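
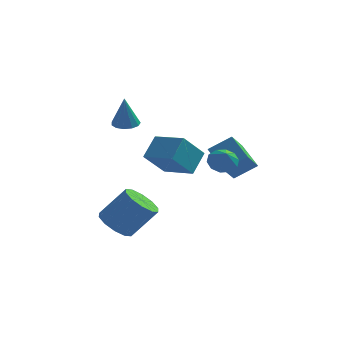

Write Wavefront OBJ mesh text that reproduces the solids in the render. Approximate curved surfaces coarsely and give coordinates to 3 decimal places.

v -2.315 -2.159 -2.585
v -1.598 -1.791 -3.243
v -0.348 -1.453 -1.693
v -1.065 -1.821 -1.035
v -1.966 -1.299 -3.054
v -0.716 -0.961 -1.504
v -2.467 -1.135 -2.686
v -1.217 -0.797 -1.136
v -2.91 -1.362 -2.279
v -1.659 -1.024 -0.729
v -3.125 -1.894 -1.99
v -1.875 -1.556 -0.439
v -3.032 -2.527 -1.927
v -1.782 -2.189 -0.377
v -2.664 -3.019 -2.116
v -1.414 -2.681 -0.566
v -2.163 -3.183 -2.484
v -0.913 -2.845 -0.934
v -1.721 -2.956 -2.891
v -0.47 -2.618 -1.341
v -1.505 -2.424 -3.181
v -0.255 -2.086 -1.63
v 2.54 0.315 0.881
v 3.251 0.185 0.561
v 2.78 -0.435 1.719
v 3.294 0.553 0.879
v 3.049 0.83 1.197
v 2.61 0.911 1.395
v 2.144 0.764 1.397
v 1.83 0.446 1.201
v 1.787 0.078 0.883
v 2.032 -0.2 0.565
v 2.471 -0.28 0.367
v 2.936 -0.134 0.366
v -2.819 4.077 1.529
v -2.089 4.196 1.554
v -2.841 3.823 3.351
v -2.27 4.568 1.604
v -2.626 4.784 1.63
v -3.043 4.776 1.624
v -3.389 4.546 1.588
v -3.554 4.167 1.533
v -3.486 3.76 1.477
v -3.206 3.453 1.437
v -2.803 3.344 1.427
v -2.406 3.469 1.449
v -2.14 3.786 1.496
v 2.748 3.439 -1.743
v 2.327 2.373 -0.671
v 1.823 4.642 -0.912
v 1.402 3.575 0.161
v 3.918 3.785 -0.941
v 3.497 2.718 0.132
v 2.993 4.987 -0.109
v 2.572 3.921 0.963
v -1.659 2.324 0.002
v -1.227 3.391 0.979
v -0.742 3.207 -1.367
v -0.309 4.274 -0.39
v -0.071 1.306 0.41
v 0.362 2.373 1.387
v 0.847 2.189 -0.959
v 1.279 3.256 0.018
f 2 1 5
f 2 5 3
f 3 5 6
f 3 6 4
f 5 1 7
f 5 7 6
f 6 7 8
f 6 8 4
f 7 1 9
f 7 9 8
f 8 9 10
f 8 10 4
f 9 1 11
f 9 11 10
f 10 11 12
f 10 12 4
f 11 1 13
f 11 13 12
f 12 13 14
f 12 14 4
f 13 1 15
f 13 15 14
f 14 15 16
f 14 16 4
f 15 1 17
f 15 17 16
f 16 17 18
f 16 18 4
f 17 1 19
f 17 19 18
f 18 19 20
f 18 20 4
f 19 1 21
f 19 21 20
f 20 21 22
f 20 22 4
f 21 1 2
f 21 2 22
f 22 2 3
f 22 3 4
f 24 23 26
f 24 26 25
f 26 23 27
f 26 27 25
f 27 23 28
f 27 28 25
f 28 23 29
f 28 29 25
f 29 23 30
f 29 30 25
f 30 23 31
f 30 31 25
f 31 23 32
f 31 32 25
f 32 23 33
f 32 33 25
f 33 23 34
f 33 34 25
f 34 23 24
f 34 24 25
f 36 35 38
f 36 38 37
f 38 35 39
f 38 39 37
f 39 35 40
f 39 40 37
f 40 35 41
f 40 41 37
f 41 35 42
f 41 42 37
f 42 35 43
f 42 43 37
f 43 35 44
f 43 44 37
f 44 35 45
f 44 45 37
f 45 35 46
f 45 46 37
f 46 35 47
f 46 47 37
f 47 35 36
f 47 36 37
f 49 51 48
f 52 49 48
f 48 51 50
f 50 52 48
f 49 55 51
f 53 49 52
f 53 55 49
f 51 55 50
f 54 52 50
f 50 55 54
f 54 53 52
f 55 53 54
f 57 59 56
f 60 57 56
f 56 59 58
f 58 60 56
f 57 63 59
f 61 57 60
f 61 63 57
f 59 63 58
f 62 60 58
f 58 63 62
f 62 61 60
f 63 61 62



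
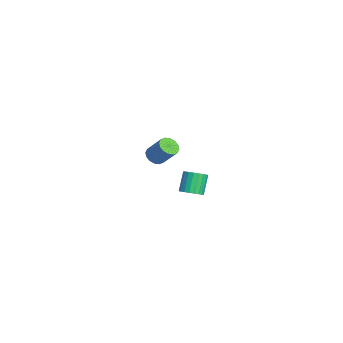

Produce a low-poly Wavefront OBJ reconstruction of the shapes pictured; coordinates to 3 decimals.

v 3.491 -0.301 0.507
v 3.983 -0.224 0.803
v 3.382 0.059 1.729
v 2.889 -0.019 1.433
v 3.945 -0.004 0.711
v 3.344 0.278 1.637
v 3.828 0.164 0.584
v 3.227 0.447 1.51
v 3.653 0.252 0.443
v 3.051 0.535 1.37
v 3.45 0.244 0.314
v 2.848 0.527 1.24
v 3.253 0.142 0.218
v 2.652 0.425 1.144
v 3.098 -0.037 0.171
v 2.497 0.246 1.098
v 3.011 -0.261 0.183
v 2.41 0.021 1.11
v 3.007 -0.493 0.251
v 2.405 -0.21 1.177
v 3.086 -0.691 0.363
v 2.485 -0.408 1.289
v 3.235 -0.822 0.5
v 2.634 -0.539 1.426
v 3.429 -0.863 0.638
v 2.827 -0.58 1.564
v 3.633 -0.807 0.753
v 3.032 -0.524 1.68
v 3.813 -0.663 0.826
v 3.211 -0.38 1.752
v 3.936 -0.457 0.844
v 3.335 -0.174 1.77
v -3.462 -1.173 -1.33
v -3.176 -1.656 -1.183
v -2.633 -1.03 -0.182
v -2.918 -0.547 -0.33
v -2.993 -1.513 -1.373
v -2.45 -0.886 -0.372
v -2.935 -1.278 -1.551
v -2.392 -0.651 -0.55
v -3.019 -1.015 -1.67
v -2.475 -0.388 -0.669
v -3.221 -0.795 -1.698
v -2.677 -0.168 -0.697
v -3.487 -0.676 -1.628
v -2.944 -0.049 -0.627
v -3.747 -0.69 -1.478
v -3.204 -0.064 -0.477
v -3.93 -0.834 -1.288
v -3.387 -0.207 -0.287
v -3.988 -1.069 -1.11
v -3.445 -0.442 -0.109
v -3.905 -1.332 -0.991
v -3.361 -0.705 0.01
v -3.703 -1.552 -0.963
v -3.159 -0.925 0.038
v -3.436 -1.671 -1.033
v -2.893 -1.044 -0.032
f 2 1 5
f 2 5 3
f 3 5 6
f 3 6 4
f 5 1 7
f 5 7 6
f 6 7 8
f 6 8 4
f 7 1 9
f 7 9 8
f 8 9 10
f 8 10 4
f 9 1 11
f 9 11 10
f 10 11 12
f 10 12 4
f 11 1 13
f 11 13 12
f 12 13 14
f 12 14 4
f 13 1 15
f 13 15 14
f 14 15 16
f 14 16 4
f 15 1 17
f 15 17 16
f 16 17 18
f 16 18 4
f 17 1 19
f 17 19 18
f 18 19 20
f 18 20 4
f 19 1 21
f 19 21 20
f 20 21 22
f 20 22 4
f 21 1 23
f 21 23 22
f 22 23 24
f 22 24 4
f 23 1 25
f 23 25 24
f 24 25 26
f 24 26 4
f 25 1 27
f 25 27 26
f 26 27 28
f 26 28 4
f 27 1 29
f 27 29 28
f 28 29 30
f 28 30 4
f 29 1 31
f 29 31 30
f 30 31 32
f 30 32 4
f 31 1 2
f 31 2 32
f 32 2 3
f 32 3 4
f 34 33 37
f 34 37 35
f 35 37 38
f 35 38 36
f 37 33 39
f 37 39 38
f 38 39 40
f 38 40 36
f 39 33 41
f 39 41 40
f 40 41 42
f 40 42 36
f 41 33 43
f 41 43 42
f 42 43 44
f 42 44 36
f 43 33 45
f 43 45 44
f 44 45 46
f 44 46 36
f 45 33 47
f 45 47 46
f 46 47 48
f 46 48 36
f 47 33 49
f 47 49 48
f 48 49 50
f 48 50 36
f 49 33 51
f 49 51 50
f 50 51 52
f 50 52 36
f 51 33 53
f 51 53 52
f 52 53 54
f 52 54 36
f 53 33 55
f 53 55 54
f 54 55 56
f 54 56 36
f 55 33 57
f 55 57 56
f 56 57 58
f 56 58 36
f 57 33 34
f 57 34 58
f 58 34 35
f 58 35 36



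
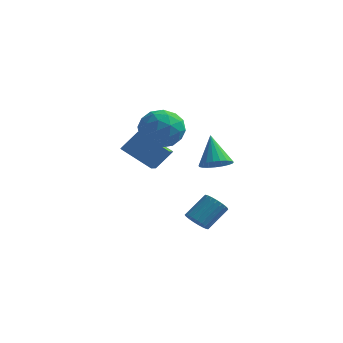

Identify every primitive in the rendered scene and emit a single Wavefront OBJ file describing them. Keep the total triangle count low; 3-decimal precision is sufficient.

v 2.147 -1.684 -2.011
v 2.513 -1.448 -2.479
v 3.08 -0.539 -1.577
v 2.713 -0.776 -1.109
v 2.296 -1.295 -2.497
v 2.862 -0.387 -1.595
v 2.053 -1.21 -2.43
v 2.619 -0.301 -1.528
v 1.826 -1.206 -2.291
v 2.393 -0.298 -1.389
v 1.655 -1.286 -2.103
v 2.221 -0.377 -1.201
v 1.568 -1.434 -1.9
v 2.135 -0.525 -0.998
v 1.582 -1.625 -1.716
v 2.149 -0.717 -0.814
v 1.693 -1.827 -1.582
v 2.26 -0.919 -0.68
v 1.883 -2.004 -1.523
v 2.45 -1.096 -0.621
v 2.118 -2.126 -1.549
v 2.685 -1.217 -0.647
v 2.359 -2.171 -1.654
v 2.925 -1.263 -0.752
v 2.562 -2.132 -1.821
v 3.129 -1.224 -0.919
v 2.694 -2.016 -2.021
v 3.26 -1.107 -1.119
v 2.731 -1.842 -2.219
v 3.298 -0.934 -1.317
v 2.667 -1.641 -2.381
v 3.234 -0.733 -1.479
v -0.21 -1.06 0.57
v -1.669 -1.035 1.519
v -0.608 0.413 -0.082
v -2.067 0.438 0.866
v 0.387 -0.498 1.474
v -1.072 -0.473 2.422
v -0.011 0.975 0.821
v -1.47 1 1.77
v 0.711 -1.559 3.962
v 1.397 -2.199 4.503
v 0.383 -2.861 2.837
v 1.069 -3.501 3.378
v 0.131 -3.207 3.832
v 0.334 -2.402 4.527
v 1.446 -2.658 2.813
v 1.649 -1.853 3.508
v 1.851 -2.878 3.793
v 1.038 -3.218 4.422
v 0.742 -1.842 2.918
v -0.071 -2.182 3.547
v 1.083 -1.764 4.331
v 0.697 -3.296 3.009
v 0.146 -3.122 3.275
v 0.549 -3.499 3.593
v 0.458 -1.884 4.346
v 0.861 -2.26 4.664
v 0.117 -2.853 4.269
v 0.919 -2.8 2.676
v 1.322 -3.176 2.994
v 1.231 -1.561 3.747
v 1.634 -1.938 4.065
v 1.663 -2.207 3.071
v 1.753 -2.54 4.232
v 1.56 -3.306 3.57
v 1.782 -2.81 3.238
v 1.901 -2.337 3.647
v 1.275 -2.739 4.602
v 1.082 -3.505 3.941
v 0.531 -3.332 4.207
v 0.65 -2.859 4.616
v 1.542 -3.139 4.184
v 0.698 -1.555 3.399
v 0.505 -2.321 2.738
v 1.13 -2.201 2.724
v 1.249 -1.728 3.133
v 0.22 -1.754 3.77
v 0.027 -2.52 3.108
v -0.121 -2.723 3.693
v -0.002 -2.25 4.102
v 0.238 -1.921 3.156
v 3.715 -3.513 2.43
v 4.381 -3.24 2.553
v 3.165 -2.747 3.71
v 4.258 -3.028 2.373
v 4.041 -2.9 2.204
v 3.768 -2.878 2.073
v 3.486 -2.966 2.004
v 3.243 -3.148 2.009
v 3.082 -3.394 2.087
v 3.03 -3.66 2.223
v 3.097 -3.9 2.396
v 3.271 -4.074 2.575
v 3.521 -4.151 2.728
v 3.805 -4.117 2.83
v 4.073 -3.979 2.863
v 4.28 -3.76 2.821
v 4.389 -3.499 2.711
f 2 1 5
f 2 5 3
f 3 5 6
f 3 6 4
f 5 1 7
f 5 7 6
f 6 7 8
f 6 8 4
f 7 1 9
f 7 9 8
f 8 9 10
f 8 10 4
f 9 1 11
f 9 11 10
f 10 11 12
f 10 12 4
f 11 1 13
f 11 13 12
f 12 13 14
f 12 14 4
f 13 1 15
f 13 15 14
f 14 15 16
f 14 16 4
f 15 1 17
f 15 17 16
f 16 17 18
f 16 18 4
f 17 1 19
f 17 19 18
f 18 19 20
f 18 20 4
f 19 1 21
f 19 21 20
f 20 21 22
f 20 22 4
f 21 1 23
f 21 23 22
f 22 23 24
f 22 24 4
f 23 1 25
f 23 25 24
f 24 25 26
f 24 26 4
f 25 1 27
f 25 27 26
f 26 27 28
f 26 28 4
f 27 1 29
f 27 29 28
f 28 29 30
f 28 30 4
f 29 1 31
f 29 31 30
f 30 31 32
f 30 32 4
f 31 1 2
f 31 2 32
f 32 2 3
f 32 3 4
f 34 36 33
f 37 34 33
f 33 36 35
f 35 37 33
f 34 40 36
f 38 34 37
f 38 40 34
f 36 40 35
f 39 37 35
f 35 40 39
f 39 38 37
f 40 38 39
f 41 78 57
f 78 52 81
f 57 81 46
f 78 81 57
f 41 57 53
f 57 46 58
f 53 58 42
f 57 58 53
f 41 53 62
f 53 42 63
f 62 63 48
f 53 63 62
f 41 62 74
f 62 48 77
f 74 77 51
f 62 77 74
f 41 74 78
f 74 51 82
f 78 82 52
f 74 82 78
f 42 58 69
f 58 46 72
f 69 72 50
f 58 72 69
f 46 81 59
f 81 52 80
f 59 80 45
f 81 80 59
f 52 82 79
f 82 51 75
f 79 75 43
f 82 75 79
f 51 77 76
f 77 48 64
f 76 64 47
f 77 64 76
f 48 63 68
f 63 42 65
f 68 65 49
f 63 65 68
f 44 70 56
f 70 50 71
f 56 71 45
f 70 71 56
f 44 56 54
f 56 45 55
f 54 55 43
f 56 55 54
f 44 54 61
f 54 43 60
f 61 60 47
f 54 60 61
f 44 61 66
f 61 47 67
f 66 67 49
f 61 67 66
f 44 66 70
f 66 49 73
f 70 73 50
f 66 73 70
f 45 71 59
f 71 50 72
f 59 72 46
f 71 72 59
f 43 55 79
f 55 45 80
f 79 80 52
f 55 80 79
f 47 60 76
f 60 43 75
f 76 75 51
f 60 75 76
f 49 67 68
f 67 47 64
f 68 64 48
f 67 64 68
f 50 73 69
f 73 49 65
f 69 65 42
f 73 65 69
f 84 83 86
f 84 86 85
f 86 83 87
f 86 87 85
f 87 83 88
f 87 88 85
f 88 83 89
f 88 89 85
f 89 83 90
f 89 90 85
f 90 83 91
f 90 91 85
f 91 83 92
f 91 92 85
f 92 83 93
f 92 93 85
f 93 83 94
f 93 94 85
f 94 83 95
f 94 95 85
f 95 83 96
f 95 96 85
f 96 83 97
f 96 97 85
f 97 83 98
f 97 98 85
f 98 83 99
f 98 99 85
f 99 83 84
f 99 84 85



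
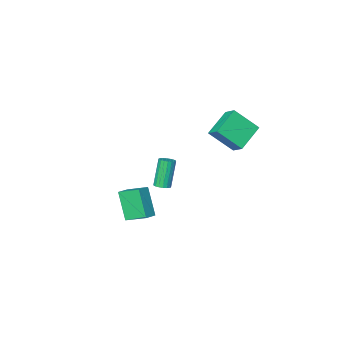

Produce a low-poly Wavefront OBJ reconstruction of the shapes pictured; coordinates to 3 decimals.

v -1.166 -2.306 -2.015
v -0.796 -2.021 -1.81
v -1.404 -2.489 -0.061
v -1.774 -2.774 -0.265
v -0.968 -1.874 -1.83
v -1.575 -2.342 -0.081
v -1.179 -1.813 -1.887
v -1.786 -2.28 -0.138
v -1.387 -1.849 -1.969
v -1.995 -2.316 -0.22
v -1.552 -1.976 -2.06
v -2.159 -2.443 -0.311
v -1.64 -2.168 -2.142
v -2.248 -2.635 -0.393
v -1.635 -2.388 -2.199
v -2.242 -2.855 -0.45
v -1.536 -2.591 -2.219
v -2.144 -3.059 -0.47
v -1.365 -2.738 -2.199
v -1.972 -3.206 -0.45
v -1.154 -2.8 -2.142
v -1.761 -3.267 -0.393
v -0.945 -2.764 -2.06
v -1.553 -3.231 -0.311
v -0.781 -2.637 -1.969
v -1.388 -3.104 -0.22
v -0.692 -2.445 -1.887
v -1.3 -2.912 -0.138
v -0.698 -2.225 -1.83
v -1.305 -2.692 -0.081
v 3.382 2.714 0.083
v 3.266 1.729 1.692
v 2.69 3.754 0.669
v 2.573 2.769 2.278
v 4.107 3.051 0.342
v 3.99 2.066 1.951
v 3.414 4.091 0.928
v 3.298 3.106 2.537
v -5.098 0.741 3.22
v -5.128 1.598 3.826
v -3.579 1.408 2.355
v -3.61 2.264 2.962
v -3.99 -0.124 4.498
v -4.021 0.732 5.105
v -2.472 0.542 3.634
v -2.502 1.399 4.24
f 2 1 5
f 2 5 3
f 3 5 6
f 3 6 4
f 5 1 7
f 5 7 6
f 6 7 8
f 6 8 4
f 7 1 9
f 7 9 8
f 8 9 10
f 8 10 4
f 9 1 11
f 9 11 10
f 10 11 12
f 10 12 4
f 11 1 13
f 11 13 12
f 12 13 14
f 12 14 4
f 13 1 15
f 13 15 14
f 14 15 16
f 14 16 4
f 15 1 17
f 15 17 16
f 16 17 18
f 16 18 4
f 17 1 19
f 17 19 18
f 18 19 20
f 18 20 4
f 19 1 21
f 19 21 20
f 20 21 22
f 20 22 4
f 21 1 23
f 21 23 22
f 22 23 24
f 22 24 4
f 23 1 25
f 23 25 24
f 24 25 26
f 24 26 4
f 25 1 27
f 25 27 26
f 26 27 28
f 26 28 4
f 27 1 29
f 27 29 28
f 28 29 30
f 28 30 4
f 29 1 2
f 29 2 30
f 30 2 3
f 30 3 4
f 32 34 31
f 35 32 31
f 31 34 33
f 33 35 31
f 32 38 34
f 36 32 35
f 36 38 32
f 34 38 33
f 37 35 33
f 33 38 37
f 37 36 35
f 38 36 37
f 40 42 39
f 43 40 39
f 39 42 41
f 41 43 39
f 40 46 42
f 44 40 43
f 44 46 40
f 42 46 41
f 45 43 41
f 41 46 45
f 45 44 43
f 46 44 45



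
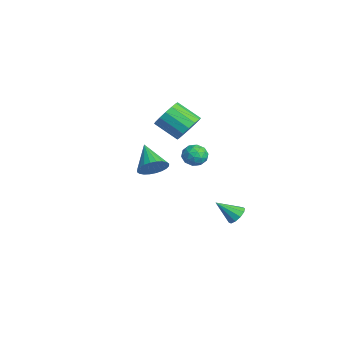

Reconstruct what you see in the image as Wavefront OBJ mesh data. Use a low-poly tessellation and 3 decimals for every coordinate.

v -3.101 2.356 1.016
v -2.237 1.751 1.113
v -3.174 0.578 2.142
v -4.039 1.184 2.044
v -2.213 2.101 1.534
v -3.15 0.929 2.563
v -2.427 2.52 1.817
v -3.364 1.348 2.846
v -2.822 2.895 1.884
v -3.759 1.723 2.913
v -3.292 3.126 1.719
v -4.229 1.953 2.748
v -3.71 3.15 1.366
v -4.648 1.978 2.395
v -3.966 2.962 0.918
v -4.903 1.789 1.947
v -3.99 2.611 0.497
v -4.927 1.439 1.526
v -3.776 2.192 0.214
v -4.713 1.02 1.243
v -3.381 1.817 0.147
v -4.318 0.645 1.176
v -2.911 1.587 0.312
v -3.848 0.414 1.341
v -2.492 1.562 0.665
v -3.43 0.39 1.694
v 4.221 -1.703 2.066
v 4.644 -2.31 2.612
v 2.679 -1.817 3.134
v 4.732 -2.001 2.771
v 4.741 -1.645 2.822
v 4.672 -1.299 2.759
v 4.533 -1.014 2.589
v 4.348 -0.834 2.34
v 4.143 -0.787 2.049
v 3.95 -0.879 1.761
v 3.798 -1.096 1.519
v 3.711 -1.406 1.36
v 3.701 -1.761 1.309
v 3.771 -2.108 1.373
v 3.909 -2.392 1.542
v 4.095 -2.572 1.791
v 4.3 -2.62 2.082
v 4.493 -2.528 2.37
v 2.493 3.654 -3.478
v 2.924 3.952 -2.998
v 2.147 2.486 -2.442
v 2.522 4.12 -2.943
v 2.11 4.11 -3.092
v 1.844 3.926 -3.389
v 1.826 3.639 -3.719
v 2.063 3.357 -3.958
v 2.464 3.189 -4.013
v 2.877 3.198 -3.864
v 3.143 3.382 -3.568
v 3.161 3.67 -3.237
v -4.227 3.077 -1.741
v -3.701 3.585 -1.285
v -3.279 2.055 -1.695
v -2.753 2.563 -1.239
v -3.482 2.267 -0.884
v -4.067 2.899 -0.913
v -2.913 2.741 -2.067
v -3.498 3.373 -2.096
v -2.889 3.377 -1.486
v -3.24 3.085 -0.755
v -3.74 2.555 -2.225
v -4.091 2.263 -1.494
v -4.047 3.421 -1.517
v -2.933 2.219 -1.463
v -3.361 2.045 -1.255
v -3.052 2.344 -0.986
v -4.262 3.018 -1.299
v -3.953 3.316 -1.03
v -3.824 2.542 -0.795
v -3.027 2.324 -1.95
v -2.718 2.622 -1.681
v -3.928 3.296 -1.994
v -3.619 3.595 -1.725
v -3.156 3.098 -2.185
v -3.26 3.598 -1.367
v -2.703 2.996 -1.34
v -2.797 3.101 -1.827
v -3.142 3.473 -1.844
v -3.467 3.425 -0.938
v -2.91 2.824 -0.91
v -3.338 2.651 -0.702
v -3.682 3.022 -0.719
v -2.99 3.303 -1.056
v -4.07 2.816 -2.07
v -3.513 2.215 -2.042
v -3.298 2.618 -2.261
v -3.642 2.989 -2.278
v -4.277 2.644 -1.64
v -3.72 2.042 -1.613
v -3.838 2.167 -1.136
v -4.183 2.539 -1.153
v -3.99 2.337 -1.924
f 2 1 5
f 2 5 3
f 3 5 6
f 3 6 4
f 5 1 7
f 5 7 6
f 6 7 8
f 6 8 4
f 7 1 9
f 7 9 8
f 8 9 10
f 8 10 4
f 9 1 11
f 9 11 10
f 10 11 12
f 10 12 4
f 11 1 13
f 11 13 12
f 12 13 14
f 12 14 4
f 13 1 15
f 13 15 14
f 14 15 16
f 14 16 4
f 15 1 17
f 15 17 16
f 16 17 18
f 16 18 4
f 17 1 19
f 17 19 18
f 18 19 20
f 18 20 4
f 19 1 21
f 19 21 20
f 20 21 22
f 20 22 4
f 21 1 23
f 21 23 22
f 22 23 24
f 22 24 4
f 23 1 25
f 23 25 24
f 24 25 26
f 24 26 4
f 25 1 2
f 25 2 26
f 26 2 3
f 26 3 4
f 28 27 30
f 28 30 29
f 30 27 31
f 30 31 29
f 31 27 32
f 31 32 29
f 32 27 33
f 32 33 29
f 33 27 34
f 33 34 29
f 34 27 35
f 34 35 29
f 35 27 36
f 35 36 29
f 36 27 37
f 36 37 29
f 37 27 38
f 37 38 29
f 38 27 39
f 38 39 29
f 39 27 40
f 39 40 29
f 40 27 41
f 40 41 29
f 41 27 42
f 41 42 29
f 42 27 43
f 42 43 29
f 43 27 44
f 43 44 29
f 44 27 28
f 44 28 29
f 46 45 48
f 46 48 47
f 48 45 49
f 48 49 47
f 49 45 50
f 49 50 47
f 50 45 51
f 50 51 47
f 51 45 52
f 51 52 47
f 52 45 53
f 52 53 47
f 53 45 54
f 53 54 47
f 54 45 55
f 54 55 47
f 55 45 56
f 55 56 47
f 56 45 46
f 56 46 47
f 57 94 73
f 94 68 97
f 73 97 62
f 94 97 73
f 57 73 69
f 73 62 74
f 69 74 58
f 73 74 69
f 57 69 78
f 69 58 79
f 78 79 64
f 69 79 78
f 57 78 90
f 78 64 93
f 90 93 67
f 78 93 90
f 57 90 94
f 90 67 98
f 94 98 68
f 90 98 94
f 58 74 85
f 74 62 88
f 85 88 66
f 74 88 85
f 62 97 75
f 97 68 96
f 75 96 61
f 97 96 75
f 68 98 95
f 98 67 91
f 95 91 59
f 98 91 95
f 67 93 92
f 93 64 80
f 92 80 63
f 93 80 92
f 64 79 84
f 79 58 81
f 84 81 65
f 79 81 84
f 60 86 72
f 86 66 87
f 72 87 61
f 86 87 72
f 60 72 70
f 72 61 71
f 70 71 59
f 72 71 70
f 60 70 77
f 70 59 76
f 77 76 63
f 70 76 77
f 60 77 82
f 77 63 83
f 82 83 65
f 77 83 82
f 60 82 86
f 82 65 89
f 86 89 66
f 82 89 86
f 61 87 75
f 87 66 88
f 75 88 62
f 87 88 75
f 59 71 95
f 71 61 96
f 95 96 68
f 71 96 95
f 63 76 92
f 76 59 91
f 92 91 67
f 76 91 92
f 65 83 84
f 83 63 80
f 84 80 64
f 83 80 84
f 66 89 85
f 89 65 81
f 85 81 58
f 89 81 85



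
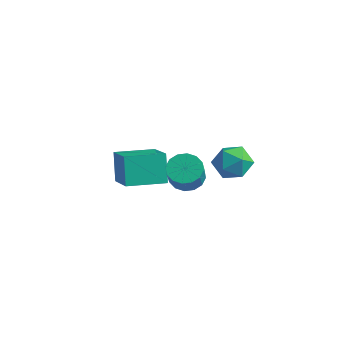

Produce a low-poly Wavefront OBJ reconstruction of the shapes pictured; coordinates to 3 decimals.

v -3.704 -0.004 -2.836
v -2.115 -0.974 -1.781
v -2.537 1.707 -3.022
v -0.948 0.737 -1.967
v -3.072 -0.597 -4.333
v -1.483 -1.567 -3.278
v -1.905 1.114 -4.519
v -0.316 0.144 -3.464
v 0.473 0.628 -2.823
v 1.201 0.307 -3.265
v 1.635 -0.369 -2.058
v 0.907 -0.048 -1.617
v 1.34 0.72 -3.084
v 1.774 0.043 -1.878
v 1.246 1.107 -2.833
v 1.681 0.431 -1.627
v 0.946 1.366 -2.58
v 1.38 0.69 -1.373
v 0.518 1.428 -2.392
v 0.953 0.752 -1.185
v 0.079 1.275 -2.319
v 0.513 0.599 -1.112
v -0.255 0.949 -2.382
v 0.179 0.273 -1.175
v -0.394 0.537 -2.562
v 0.04 -0.14 -1.356
v -0.301 0.149 -2.813
v 0.134 -0.527 -1.607
v -0 -0.11 -3.067
v 0.434 -0.786 -1.86
v 0.427 -0.172 -3.255
v 0.862 -0.848 -2.048
v 0.867 -0.019 -3.328
v 1.301 -0.695 -2.121
v 2.514 0.809 0.177
v 3.168 1.432 -0.361
v 3.592 -0.492 -0.019
v 4.246 0.131 -0.557
v 4.104 0.282 0.473
v 3.438 1.087 0.595
v 3.322 -0.147 -0.975
v 2.656 0.658 -0.853
v 3.668 0.842 -1.073
v 4.151 1.107 -0.178
v 2.609 -0.167 -0.202
v 3.092 0.098 0.693
f 2 4 1
f 5 2 1
f 1 4 3
f 3 5 1
f 2 8 4
f 6 2 5
f 6 8 2
f 4 8 3
f 7 5 3
f 3 8 7
f 7 6 5
f 8 6 7
f 10 9 13
f 10 13 11
f 11 13 14
f 11 14 12
f 13 9 15
f 13 15 14
f 14 15 16
f 14 16 12
f 15 9 17
f 15 17 16
f 16 17 18
f 16 18 12
f 17 9 19
f 17 19 18
f 18 19 20
f 18 20 12
f 19 9 21
f 19 21 20
f 20 21 22
f 20 22 12
f 21 9 23
f 21 23 22
f 22 23 24
f 22 24 12
f 23 9 25
f 23 25 24
f 24 25 26
f 24 26 12
f 25 9 27
f 25 27 26
f 26 27 28
f 26 28 12
f 27 9 29
f 27 29 28
f 28 29 30
f 28 30 12
f 29 9 31
f 29 31 30
f 30 31 32
f 30 32 12
f 31 9 33
f 31 33 32
f 32 33 34
f 32 34 12
f 33 9 10
f 33 10 34
f 34 10 11
f 34 11 12
f 35 46 40
f 35 40 36
f 35 36 42
f 35 42 45
f 35 45 46
f 36 40 44
f 40 46 39
f 46 45 37
f 45 42 41
f 42 36 43
f 38 44 39
f 38 39 37
f 38 37 41
f 38 41 43
f 38 43 44
f 39 44 40
f 37 39 46
f 41 37 45
f 43 41 42
f 44 43 36



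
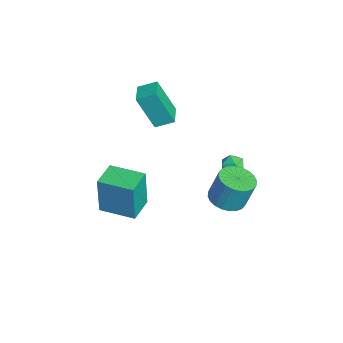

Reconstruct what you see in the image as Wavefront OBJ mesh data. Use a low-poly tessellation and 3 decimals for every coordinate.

v 0.89 2.425 -1.687
v 1.754 2.785 -1.851
v 1.853 3.275 -0.258
v 0.99 2.915 -0.093
v 1.538 3.077 -1.927
v 1.638 3.566 -0.334
v 1.224 3.27 -1.967
v 1.323 3.759 -0.373
v 0.859 3.334 -1.964
v 0.958 3.823 -0.37
v 0.498 3.259 -1.918
v 0.598 3.749 -0.325
v 0.198 3.058 -1.838
v 0.297 3.547 -0.244
v 0.003 2.761 -1.734
v 0.102 3.25 -0.141
v -0.058 2.412 -1.623
v 0.042 2.901 -0.03
v 0.027 2.065 -1.522
v 0.126 2.555 0.071
v 0.242 1.774 -1.446
v 0.342 2.263 0.147
v 0.557 1.581 -1.407
v 0.656 2.07 0.187
v 0.922 1.517 -1.41
v 1.021 2.006 0.184
v 1.282 1.591 -1.455
v 1.382 2.081 0.138
v 1.583 1.793 -1.536
v 1.682 2.282 0.058
v 1.778 2.09 -1.639
v 1.877 2.579 -0.046
v 1.838 2.439 -1.75
v 1.938 2.928 -0.157
v -2.685 3.65 -2.572
v -2.037 3.58 -2.367
v -2.903 2.62 -2.233
v -2.255 2.55 -2.028
v -2.674 2.975 -1.696
v -2.539 3.612 -1.905
v -2.401 2.588 -2.695
v -2.266 3.225 -2.904
v -1.861 2.924 -2.443
v -2.03 3.163 -1.826
v -2.91 3.037 -2.774
v -3.079 3.276 -2.157
v -2.154 -0.675 2.254
v -2.33 -1.533 4.207
v -2.05 0.26 2.674
v -2.226 -0.598 4.626
v -0.994 -0.822 2.294
v -1.17 -1.68 4.246
v -0.89 0.113 2.713
v -1.066 -0.745 4.666
v 2.694 -3.072 0.905
v 2.723 -3.138 3.014
v 3.528 -1.523 0.942
v 3.557 -1.589 3.051
v 3.883 -3.711 0.869
v 3.912 -3.777 2.978
v 4.717 -2.162 0.906
v 4.746 -2.228 3.015
f 2 1 5
f 2 5 3
f 3 5 6
f 3 6 4
f 5 1 7
f 5 7 6
f 6 7 8
f 6 8 4
f 7 1 9
f 7 9 8
f 8 9 10
f 8 10 4
f 9 1 11
f 9 11 10
f 10 11 12
f 10 12 4
f 11 1 13
f 11 13 12
f 12 13 14
f 12 14 4
f 13 1 15
f 13 15 14
f 14 15 16
f 14 16 4
f 15 1 17
f 15 17 16
f 16 17 18
f 16 18 4
f 17 1 19
f 17 19 18
f 18 19 20
f 18 20 4
f 19 1 21
f 19 21 20
f 20 21 22
f 20 22 4
f 21 1 23
f 21 23 22
f 22 23 24
f 22 24 4
f 23 1 25
f 23 25 24
f 24 25 26
f 24 26 4
f 25 1 27
f 25 27 26
f 26 27 28
f 26 28 4
f 27 1 29
f 27 29 28
f 28 29 30
f 28 30 4
f 29 1 31
f 29 31 30
f 30 31 32
f 30 32 4
f 31 1 33
f 31 33 32
f 32 33 34
f 32 34 4
f 33 1 2
f 33 2 34
f 34 2 3
f 34 3 4
f 35 46 40
f 35 40 36
f 35 36 42
f 35 42 45
f 35 45 46
f 36 40 44
f 40 46 39
f 46 45 37
f 45 42 41
f 42 36 43
f 38 44 39
f 38 39 37
f 38 37 41
f 38 41 43
f 38 43 44
f 39 44 40
f 37 39 46
f 41 37 45
f 43 41 42
f 44 43 36
f 48 50 47
f 51 48 47
f 47 50 49
f 49 51 47
f 48 54 50
f 52 48 51
f 52 54 48
f 50 54 49
f 53 51 49
f 49 54 53
f 53 52 51
f 54 52 53
f 56 58 55
f 59 56 55
f 55 58 57
f 57 59 55
f 56 62 58
f 60 56 59
f 60 62 56
f 58 62 57
f 61 59 57
f 57 62 61
f 61 60 59
f 62 60 61



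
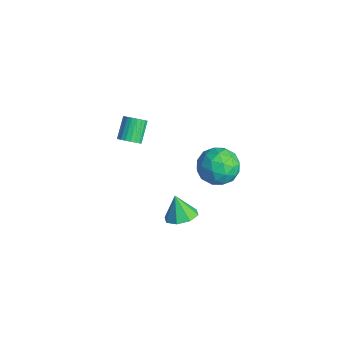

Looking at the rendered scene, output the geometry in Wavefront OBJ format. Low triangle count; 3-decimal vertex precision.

v -2.299 -4.222 -0.623
v -2.019 -4.549 -0.149
v -2.761 -3.844 0.776
v -3.041 -3.518 0.303
v -1.855 -4.341 -0.177
v -2.598 -3.636 0.749
v -1.769 -4.112 -0.282
v -2.511 -3.407 0.644
v -1.774 -3.902 -0.445
v -2.516 -3.198 0.48
v -1.87 -3.748 -0.64
v -2.612 -3.043 0.286
v -2.04 -3.676 -0.831
v -2.782 -2.971 0.094
v -2.255 -3.698 -0.987
v -2.997 -2.993 -0.061
v -2.477 -3.811 -1.079
v -3.219 -3.106 -0.154
v -2.669 -3.995 -1.093
v -3.411 -3.29 -0.167
v -2.797 -4.218 -1.025
v -3.539 -3.513 -0.1
v -2.838 -4.442 -0.888
v -3.581 -3.738 0.038
v -2.787 -4.628 -0.705
v -3.529 -3.924 0.221
v -2.651 -4.744 -0.508
v -3.393 -4.04 0.418
v -2.454 -4.77 -0.33
v -3.196 -4.065 0.595
v -2.23 -4.701 -0.203
v -2.973 -3.996 0.722
v 1.334 -3.039 -4.178
v 1.845 -2.342 -3.894
v 0.746 -3.121 -2.922
v 1.238 -2.134 -4.165
v 0.687 -2.457 -4.444
v 0.516 -3.121 -4.567
v 0.824 -3.737 -4.463
v 1.431 -3.944 -4.192
v 1.982 -3.621 -3.913
v 2.153 -2.957 -3.789
v 3.918 -1.218 2.321
v 4.621 -1.907 1.756
v 2.959 -2.673 2.904
v 3.662 -3.362 2.339
v 4.033 -2.797 3.252
v 4.626 -1.898 2.891
v 2.954 -2.682 1.769
v 3.547 -1.783 1.408
v 4.025 -2.812 1.414
v 4.692 -2.884 2.331
v 2.888 -1.696 2.329
v 3.555 -1.768 3.246
v 4.353 -1.435 1.987
v 3.227 -3.145 2.673
v 3.445 -2.813 3.209
v 3.858 -3.219 2.877
v 4.356 -1.429 2.654
v 4.769 -1.835 2.322
v 4.424 -2.358 3.202
v 2.811 -2.745 2.338
v 3.224 -3.151 2.006
v 3.722 -1.361 1.783
v 4.135 -1.767 1.451
v 3.156 -2.222 1.458
v 4.417 -2.372 1.454
v 3.853 -3.227 1.797
v 3.437 -2.827 1.462
v 3.785 -2.299 1.25
v 4.808 -2.414 1.993
v 4.245 -3.269 2.336
v 4.463 -2.937 2.872
v 4.811 -2.409 2.66
v 4.459 -2.946 1.792
v 3.335 -1.311 2.324
v 2.772 -2.166 2.667
v 2.769 -2.171 2
v 3.117 -1.643 1.788
v 3.727 -1.353 2.863
v 3.163 -2.208 3.206
v 3.795 -2.281 3.41
v 4.143 -1.753 3.198
v 3.121 -1.634 2.868
f 2 1 5
f 2 5 3
f 3 5 6
f 3 6 4
f 5 1 7
f 5 7 6
f 6 7 8
f 6 8 4
f 7 1 9
f 7 9 8
f 8 9 10
f 8 10 4
f 9 1 11
f 9 11 10
f 10 11 12
f 10 12 4
f 11 1 13
f 11 13 12
f 12 13 14
f 12 14 4
f 13 1 15
f 13 15 14
f 14 15 16
f 14 16 4
f 15 1 17
f 15 17 16
f 16 17 18
f 16 18 4
f 17 1 19
f 17 19 18
f 18 19 20
f 18 20 4
f 19 1 21
f 19 21 20
f 20 21 22
f 20 22 4
f 21 1 23
f 21 23 22
f 22 23 24
f 22 24 4
f 23 1 25
f 23 25 24
f 24 25 26
f 24 26 4
f 25 1 27
f 25 27 26
f 26 27 28
f 26 28 4
f 27 1 29
f 27 29 28
f 28 29 30
f 28 30 4
f 29 1 31
f 29 31 30
f 30 31 32
f 30 32 4
f 31 1 2
f 31 2 32
f 32 2 3
f 32 3 4
f 34 33 36
f 34 36 35
f 36 33 37
f 36 37 35
f 37 33 38
f 37 38 35
f 38 33 39
f 38 39 35
f 39 33 40
f 39 40 35
f 40 33 41
f 40 41 35
f 41 33 42
f 41 42 35
f 42 33 34
f 42 34 35
f 43 80 59
f 80 54 83
f 59 83 48
f 80 83 59
f 43 59 55
f 59 48 60
f 55 60 44
f 59 60 55
f 43 55 64
f 55 44 65
f 64 65 50
f 55 65 64
f 43 64 76
f 64 50 79
f 76 79 53
f 64 79 76
f 43 76 80
f 76 53 84
f 80 84 54
f 76 84 80
f 44 60 71
f 60 48 74
f 71 74 52
f 60 74 71
f 48 83 61
f 83 54 82
f 61 82 47
f 83 82 61
f 54 84 81
f 84 53 77
f 81 77 45
f 84 77 81
f 53 79 78
f 79 50 66
f 78 66 49
f 79 66 78
f 50 65 70
f 65 44 67
f 70 67 51
f 65 67 70
f 46 72 58
f 72 52 73
f 58 73 47
f 72 73 58
f 46 58 56
f 58 47 57
f 56 57 45
f 58 57 56
f 46 56 63
f 56 45 62
f 63 62 49
f 56 62 63
f 46 63 68
f 63 49 69
f 68 69 51
f 63 69 68
f 46 68 72
f 68 51 75
f 72 75 52
f 68 75 72
f 47 73 61
f 73 52 74
f 61 74 48
f 73 74 61
f 45 57 81
f 57 47 82
f 81 82 54
f 57 82 81
f 49 62 78
f 62 45 77
f 78 77 53
f 62 77 78
f 51 69 70
f 69 49 66
f 70 66 50
f 69 66 70
f 52 75 71
f 75 51 67
f 71 67 44
f 75 67 71



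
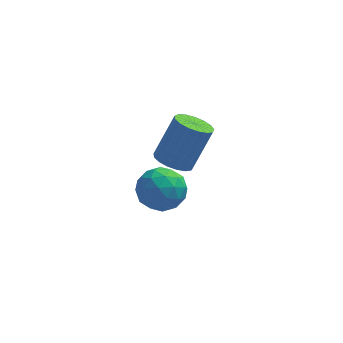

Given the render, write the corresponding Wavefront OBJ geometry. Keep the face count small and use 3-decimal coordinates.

v 1.584 1.31 -2.439
v 2.243 1.692 -2.859
v 3.056 2.352 -0.98
v 2.396 1.97 -0.561
v 1.953 1.99 -2.837
v 2.765 2.649 -0.959
v 1.578 2.132 -2.725
v 2.39 2.791 -0.847
v 1.204 2.086 -2.547
v 2.017 2.745 -0.669
v 0.918 1.862 -2.345
v 1.73 2.521 -0.466
v 0.783 1.512 -2.164
v 1.596 2.171 -0.285
v 0.833 1.115 -2.046
v 1.645 1.774 -0.168
v 1.054 0.764 -2.018
v 1.866 1.423 -0.14
v 1.397 0.537 -2.087
v 2.209 1.196 -0.209
v 1.782 0.488 -2.236
v 2.595 1.147 -0.358
v 2.122 0.627 -2.432
v 2.935 1.286 -0.554
v 2.339 0.923 -2.63
v 3.151 1.582 -0.751
v 2.383 1.307 -2.784
v 3.195 1.966 -0.905
v 0.435 -2.483 -0.261
v 1.114 -1.889 -0.8
v 1.606 -3.711 -0.14
v 2.285 -3.117 -0.679
v 2.002 -2.84 0.295
v 1.279 -2.081 0.221
v 1.441 -3.519 -1.161
v 0.718 -2.76 -1.235
v 1.736 -2.528 -1.356
v 2.083 -2.109 -0.456
v 0.637 -3.491 -0.484
v 0.984 -3.072 0.416
v 0.672 -2.078 -0.541
v 2.048 -3.522 -0.399
v 1.882 -3.359 0.174
v 2.281 -3.01 -0.143
v 0.768 -2.191 0.059
v 1.168 -1.842 -0.258
v 1.69 -2.401 0.386
v 1.552 -3.758 -0.682
v 1.952 -3.409 -0.999
v 0.439 -2.59 -0.797
v 0.838 -2.241 -1.114
v 1.03 -3.199 -1.326
v 1.437 -2.105 -1.185
v 2.125 -2.827 -1.113
v 1.629 -3.063 -1.397
v 1.204 -2.617 -1.441
v 1.64 -1.858 -0.656
v 2.329 -2.58 -0.585
v 2.162 -2.418 -0.012
v 1.737 -1.972 -0.056
v 2.006 -2.234 -0.982
v 0.391 -3.02 -0.355
v 1.08 -3.742 -0.284
v 0.983 -3.628 -0.884
v 0.558 -3.182 -0.928
v 0.595 -2.773 0.173
v 1.283 -3.495 0.245
v 1.516 -2.983 0.501
v 1.091 -2.537 0.457
v 0.714 -3.366 0.042
f 2 1 5
f 2 5 3
f 3 5 6
f 3 6 4
f 5 1 7
f 5 7 6
f 6 7 8
f 6 8 4
f 7 1 9
f 7 9 8
f 8 9 10
f 8 10 4
f 9 1 11
f 9 11 10
f 10 11 12
f 10 12 4
f 11 1 13
f 11 13 12
f 12 13 14
f 12 14 4
f 13 1 15
f 13 15 14
f 14 15 16
f 14 16 4
f 15 1 17
f 15 17 16
f 16 17 18
f 16 18 4
f 17 1 19
f 17 19 18
f 18 19 20
f 18 20 4
f 19 1 21
f 19 21 20
f 20 21 22
f 20 22 4
f 21 1 23
f 21 23 22
f 22 23 24
f 22 24 4
f 23 1 25
f 23 25 24
f 24 25 26
f 24 26 4
f 25 1 27
f 25 27 26
f 26 27 28
f 26 28 4
f 27 1 2
f 27 2 28
f 28 2 3
f 28 3 4
f 29 66 45
f 66 40 69
f 45 69 34
f 66 69 45
f 29 45 41
f 45 34 46
f 41 46 30
f 45 46 41
f 29 41 50
f 41 30 51
f 50 51 36
f 41 51 50
f 29 50 62
f 50 36 65
f 62 65 39
f 50 65 62
f 29 62 66
f 62 39 70
f 66 70 40
f 62 70 66
f 30 46 57
f 46 34 60
f 57 60 38
f 46 60 57
f 34 69 47
f 69 40 68
f 47 68 33
f 69 68 47
f 40 70 67
f 70 39 63
f 67 63 31
f 70 63 67
f 39 65 64
f 65 36 52
f 64 52 35
f 65 52 64
f 36 51 56
f 51 30 53
f 56 53 37
f 51 53 56
f 32 58 44
f 58 38 59
f 44 59 33
f 58 59 44
f 32 44 42
f 44 33 43
f 42 43 31
f 44 43 42
f 32 42 49
f 42 31 48
f 49 48 35
f 42 48 49
f 32 49 54
f 49 35 55
f 54 55 37
f 49 55 54
f 32 54 58
f 54 37 61
f 58 61 38
f 54 61 58
f 33 59 47
f 59 38 60
f 47 60 34
f 59 60 47
f 31 43 67
f 43 33 68
f 67 68 40
f 43 68 67
f 35 48 64
f 48 31 63
f 64 63 39
f 48 63 64
f 37 55 56
f 55 35 52
f 56 52 36
f 55 52 56
f 38 61 57
f 61 37 53
f 57 53 30
f 61 53 57



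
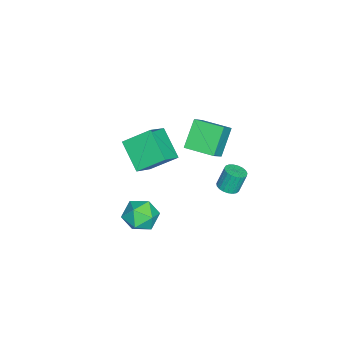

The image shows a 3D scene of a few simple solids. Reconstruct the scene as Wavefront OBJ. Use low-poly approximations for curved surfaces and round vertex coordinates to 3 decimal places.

v 2.295 0.17 -1.333
v 3.247 -0.001 -0.801
v 2.233 -1.559 -1.779
v 3.185 -1.73 -1.247
v 2.27 -1.492 -0.678
v 2.308 -0.423 -0.402
v 3.172 -1.137 -2.178
v 3.21 -0.068 -1.902
v 3.789 -0.809 -1.323
v 3.231 -1.028 -0.396
v 2.249 -0.532 -2.184
v 1.691 -0.751 -1.257
v -2.724 1.257 2.391
v -1.651 1.068 3.422
v -2.403 2.967 2.371
v -1.33 2.778 3.402
v -1.45 1.002 1.018
v -0.377 0.813 2.049
v -1.129 2.712 0.998
v -0.056 2.523 2.029
v -0.963 3.136 -1.492
v -0.34 3.015 -1.309
v -0.635 3.383 -0.065
v -1.257 3.504 -0.248
v -0.328 3.279 -1.384
v -0.622 3.646 -0.14
v -0.425 3.518 -1.477
v -0.719 3.885 -0.233
v -0.615 3.691 -1.573
v -0.909 4.059 -0.33
v -0.865 3.768 -1.655
v -1.159 4.136 -0.412
v -1.132 3.736 -1.709
v -1.427 4.103 -0.465
v -1.37 3.6 -1.725
v -1.665 3.968 -0.481
v -1.538 3.384 -1.701
v -1.832 3.752 -0.457
v -1.606 3.125 -1.641
v -1.9 3.493 -0.397
v -1.563 2.868 -1.555
v -1.857 3.236 -0.311
v -1.416 2.658 -1.458
v -1.71 3.025 -0.214
v -1.191 2.53 -1.367
v -1.485 2.897 -0.123
v -0.926 2.507 -1.297
v -1.221 2.874 -0.053
v -0.668 2.593 -1.262
v -0.962 2.96 -0.018
v -0.461 2.772 -1.266
v -0.755 3.14 -0.022
v -3.617 -3.557 -1.53
v -3.961 -1.985 -0.394
v -4.966 -3.133 -2.526
v -5.31 -1.56 -1.39
v -2.33 -2.38 -2.77
v -2.674 -0.807 -1.634
v -3.679 -1.955 -3.766
v -4.023 -0.383 -2.63
f 1 12 6
f 1 6 2
f 1 2 8
f 1 8 11
f 1 11 12
f 2 6 10
f 6 12 5
f 12 11 3
f 11 8 7
f 8 2 9
f 4 10 5
f 4 5 3
f 4 3 7
f 4 7 9
f 4 9 10
f 5 10 6
f 3 5 12
f 7 3 11
f 9 7 8
f 10 9 2
f 14 16 13
f 17 14 13
f 13 16 15
f 15 17 13
f 14 20 16
f 18 14 17
f 18 20 14
f 16 20 15
f 19 17 15
f 15 20 19
f 19 18 17
f 20 18 19
f 22 21 25
f 22 25 23
f 23 25 26
f 23 26 24
f 25 21 27
f 25 27 26
f 26 27 28
f 26 28 24
f 27 21 29
f 27 29 28
f 28 29 30
f 28 30 24
f 29 21 31
f 29 31 30
f 30 31 32
f 30 32 24
f 31 21 33
f 31 33 32
f 32 33 34
f 32 34 24
f 33 21 35
f 33 35 34
f 34 35 36
f 34 36 24
f 35 21 37
f 35 37 36
f 36 37 38
f 36 38 24
f 37 21 39
f 37 39 38
f 38 39 40
f 38 40 24
f 39 21 41
f 39 41 40
f 40 41 42
f 40 42 24
f 41 21 43
f 41 43 42
f 42 43 44
f 42 44 24
f 43 21 45
f 43 45 44
f 44 45 46
f 44 46 24
f 45 21 47
f 45 47 46
f 46 47 48
f 46 48 24
f 47 21 49
f 47 49 48
f 48 49 50
f 48 50 24
f 49 21 51
f 49 51 50
f 50 51 52
f 50 52 24
f 51 21 22
f 51 22 52
f 52 22 23
f 52 23 24
f 54 56 53
f 57 54 53
f 53 56 55
f 55 57 53
f 54 60 56
f 58 54 57
f 58 60 54
f 56 60 55
f 59 57 55
f 55 60 59
f 59 58 57
f 60 58 59



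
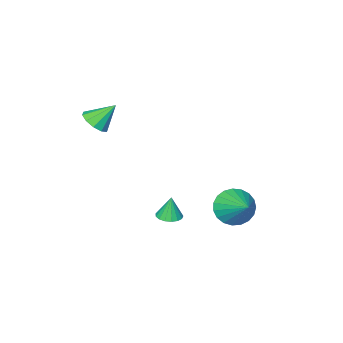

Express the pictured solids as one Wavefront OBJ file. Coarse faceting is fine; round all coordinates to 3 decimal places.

v -0.975 1.401 -3.989
v -0.505 1.773 -4.839
v -0.465 2.899 -3.051
v -0.904 1.935 -4.879
v -1.315 2.003 -4.766
v -1.668 1.968 -4.518
v -1.901 1.835 -4.179
v -1.974 1.626 -3.807
v -1.873 1.379 -3.467
v -1.618 1.135 -3.217
v -1.251 0.938 -3.1
v -0.837 0.82 -3.138
v -0.446 0.803 -3.322
v -0.147 0.889 -3.623
v 0.009 1.064 -3.986
v -0.005 1.297 -4.35
v -0.187 1.548 -4.652
v 3.782 -2.644 1.6
v 4.292 -2.903 2.116
v 3.018 -2.116 2.62
v 4.423 -2.464 1.987
v 4.309 -2.093 1.71
v 3.994 -1.933 1.391
v 3.598 -2.045 1.152
v 3.273 -2.385 1.084
v 3.142 -2.824 1.213
v 3.255 -3.194 1.489
v 3.57 -3.354 1.808
v 3.966 -3.243 2.047
v 3.88 2.607 -1.868
v 4.251 2.138 -1.823
v 3.8 2.653 -0.732
v 4.427 2.365 -1.82
v 4.477 2.647 -1.828
v 4.391 2.921 -1.845
v 4.188 3.122 -1.867
v 3.914 3.206 -1.89
v 3.632 3.152 -1.907
v 3.407 2.974 -1.916
v 3.291 2.711 -1.914
v 3.309 2.425 -1.901
v 3.458 2.18 -1.881
v 3.704 2.034 -1.857
v 3.99 2.018 -1.837
f 2 1 4
f 2 4 3
f 4 1 5
f 4 5 3
f 5 1 6
f 5 6 3
f 6 1 7
f 6 7 3
f 7 1 8
f 7 8 3
f 8 1 9
f 8 9 3
f 9 1 10
f 9 10 3
f 10 1 11
f 10 11 3
f 11 1 12
f 11 12 3
f 12 1 13
f 12 13 3
f 13 1 14
f 13 14 3
f 14 1 15
f 14 15 3
f 15 1 16
f 15 16 3
f 16 1 17
f 16 17 3
f 17 1 2
f 17 2 3
f 19 18 21
f 19 21 20
f 21 18 22
f 21 22 20
f 22 18 23
f 22 23 20
f 23 18 24
f 23 24 20
f 24 18 25
f 24 25 20
f 25 18 26
f 25 26 20
f 26 18 27
f 26 27 20
f 27 18 28
f 27 28 20
f 28 18 29
f 28 29 20
f 29 18 19
f 29 19 20
f 31 30 33
f 31 33 32
f 33 30 34
f 33 34 32
f 34 30 35
f 34 35 32
f 35 30 36
f 35 36 32
f 36 30 37
f 36 37 32
f 37 30 38
f 37 38 32
f 38 30 39
f 38 39 32
f 39 30 40
f 39 40 32
f 40 30 41
f 40 41 32
f 41 30 42
f 41 42 32
f 42 30 43
f 42 43 32
f 43 30 44
f 43 44 32
f 44 30 31
f 44 31 32



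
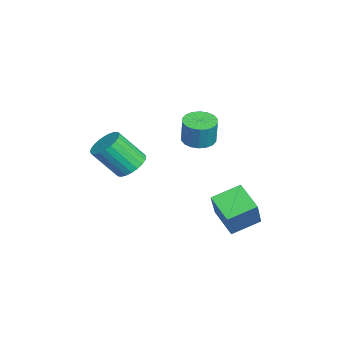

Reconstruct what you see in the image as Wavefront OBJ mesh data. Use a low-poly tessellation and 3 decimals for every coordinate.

v 1.045 -1.773 -0.911
v 1.606 -1.28 -0.506
v 1.596 -2.454 0.937
v 1.035 -2.947 0.531
v 1.319 -1.15 -0.402
v 1.309 -2.324 1.04
v 0.99 -1.115 -0.376
v 0.981 -2.289 1.067
v 0.67 -1.18 -0.431
v 0.66 -2.354 1.011
v 0.407 -1.336 -0.56
v 0.397 -2.51 0.883
v 0.24 -1.558 -0.742
v 0.231 -2.732 0.701
v 0.197 -1.812 -0.949
v 0.187 -2.986 0.493
v 0.282 -2.061 -1.151
v 0.272 -3.235 0.291
v 0.484 -2.266 -1.317
v 0.474 -3.44 0.126
v 0.771 -2.396 -1.42
v 0.761 -3.57 0.022
v 1.099 -2.431 -1.447
v 1.09 -3.605 -0.004
v 1.42 -2.366 -1.391
v 1.41 -3.54 0.051
v 1.683 -2.21 -1.263
v 1.673 -3.384 0.18
v 1.849 -1.988 -1.081
v 1.84 -3.162 0.362
v 1.893 -1.734 -0.873
v 1.883 -2.908 0.569
v 1.808 -1.485 -0.671
v 1.798 -2.659 0.771
v -3.158 1.272 -1.586
v -2.416 0.902 -1.718
v -2.14 0.957 -0.326
v -2.882 1.328 -0.194
v -2.334 1.265 -1.749
v -2.058 1.321 -0.357
v -2.415 1.63 -1.747
v -2.14 1.686 -0.355
v -2.644 1.924 -1.714
v -2.368 1.98 -0.322
v -2.974 2.089 -1.655
v -2.698 2.145 -0.263
v -3.341 2.092 -1.582
v -3.065 2.148 -0.191
v -3.671 1.933 -1.511
v -3.396 1.988 -0.119
v -3.9 1.643 -1.454
v -3.624 1.698 -0.062
v -3.982 1.279 -1.423
v -3.706 1.335 -0.031
v -3.9 0.914 -1.425
v -3.625 0.97 -0.033
v -3.672 0.62 -1.458
v -3.396 0.676 -0.066
v -3.342 0.455 -1.517
v -3.066 0.511 -0.125
v -2.975 0.452 -1.589
v -2.699 0.508 -0.198
v -2.644 0.612 -1.661
v -2.369 0.667 -0.269
v 0.81 1.973 -4.144
v 0.303 3.32 -3.623
v 1.986 2.685 -4.839
v 1.479 4.031 -4.319
v 1.941 1.749 -2.461
v 1.434 3.095 -1.941
v 3.117 2.46 -3.157
v 2.61 3.807 -2.636
f 2 1 5
f 2 5 3
f 3 5 6
f 3 6 4
f 5 1 7
f 5 7 6
f 6 7 8
f 6 8 4
f 7 1 9
f 7 9 8
f 8 9 10
f 8 10 4
f 9 1 11
f 9 11 10
f 10 11 12
f 10 12 4
f 11 1 13
f 11 13 12
f 12 13 14
f 12 14 4
f 13 1 15
f 13 15 14
f 14 15 16
f 14 16 4
f 15 1 17
f 15 17 16
f 16 17 18
f 16 18 4
f 17 1 19
f 17 19 18
f 18 19 20
f 18 20 4
f 19 1 21
f 19 21 20
f 20 21 22
f 20 22 4
f 21 1 23
f 21 23 22
f 22 23 24
f 22 24 4
f 23 1 25
f 23 25 24
f 24 25 26
f 24 26 4
f 25 1 27
f 25 27 26
f 26 27 28
f 26 28 4
f 27 1 29
f 27 29 28
f 28 29 30
f 28 30 4
f 29 1 31
f 29 31 30
f 30 31 32
f 30 32 4
f 31 1 33
f 31 33 32
f 32 33 34
f 32 34 4
f 33 1 2
f 33 2 34
f 34 2 3
f 34 3 4
f 36 35 39
f 36 39 37
f 37 39 40
f 37 40 38
f 39 35 41
f 39 41 40
f 40 41 42
f 40 42 38
f 41 35 43
f 41 43 42
f 42 43 44
f 42 44 38
f 43 35 45
f 43 45 44
f 44 45 46
f 44 46 38
f 45 35 47
f 45 47 46
f 46 47 48
f 46 48 38
f 47 35 49
f 47 49 48
f 48 49 50
f 48 50 38
f 49 35 51
f 49 51 50
f 50 51 52
f 50 52 38
f 51 35 53
f 51 53 52
f 52 53 54
f 52 54 38
f 53 35 55
f 53 55 54
f 54 55 56
f 54 56 38
f 55 35 57
f 55 57 56
f 56 57 58
f 56 58 38
f 57 35 59
f 57 59 58
f 58 59 60
f 58 60 38
f 59 35 61
f 59 61 60
f 60 61 62
f 60 62 38
f 61 35 63
f 61 63 62
f 62 63 64
f 62 64 38
f 63 35 36
f 63 36 64
f 64 36 37
f 64 37 38
f 66 68 65
f 69 66 65
f 65 68 67
f 67 69 65
f 66 72 68
f 70 66 69
f 70 72 66
f 68 72 67
f 71 69 67
f 67 72 71
f 71 70 69
f 72 70 71



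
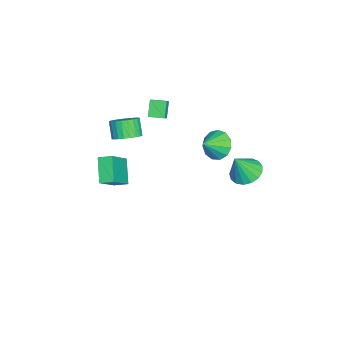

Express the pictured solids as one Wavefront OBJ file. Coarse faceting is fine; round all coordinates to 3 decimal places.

v -3.429 2.864 -2.732
v -2.598 2.424 -3.199
v -2.851 2.256 -1.128
v -2.439 2.886 -3.081
v -2.507 3.343 -2.883
v -2.786 3.69 -2.65
v -3.213 3.848 -2.436
v -3.689 3.781 -2.29
v -4.105 3.503 -2.245
v -4.367 3.08 -2.311
v -4.414 2.606 -2.474
v -4.235 2.192 -2.696
v -3.872 1.932 -2.926
v -3.407 1.885 -3.111
v -2.948 2.063 -3.21
v 2.369 -3.749 2.298
v 3.827 -4.214 3.721
v 2.376 -2.949 2.552
v 3.835 -3.413 3.976
v 3.565 -3.407 1.184
v 5.024 -3.871 2.608
v 3.573 -2.606 1.439
v 5.031 -3.071 2.862
v -2.802 -2.564 3.497
v -2.158 -2.56 4.02
v -2.819 -1.605 3.509
v -2.175 -1.6 4.032
v -2.065 -2.54 2.588
v -1.421 -2.535 3.111
v -2.082 -1.58 2.6
v -1.438 -1.576 3.123
v -1.685 -3.831 0.836
v -1.073 -4.451 1.065
v -1.744 -4.748 2.052
v -2.355 -4.129 1.824
v -0.951 -4.168 1.234
v -1.621 -4.466 2.221
v -0.94 -3.834 1.342
v -1.611 -4.132 2.329
v -1.042 -3.5 1.373
v -1.713 -3.797 2.36
v -1.243 -3.216 1.322
v -1.913 -3.513 2.309
v -1.51 -3.026 1.198
v -2.181 -3.323 2.185
v -1.804 -2.958 1.018
v -2.475 -3.255 2.005
v -2.08 -3.023 0.811
v -2.751 -3.321 1.798
v -2.296 -3.212 0.608
v -2.967 -3.509 1.595
v -2.419 -3.494 0.439
v -3.089 -3.792 1.426
v -2.429 -3.828 0.331
v -3.1 -4.126 1.318
v -2.327 -4.163 0.3
v -2.998 -4.46 1.287
v -2.127 -4.447 0.351
v -2.797 -4.744 1.338
v -1.859 -4.637 0.475
v -2.53 -4.934 1.462
v -1.565 -4.705 0.655
v -2.236 -5.002 1.642
v -1.289 -4.639 0.862
v -1.96 -4.937 1.849
v -2.532 1.266 0.248
v -1.773 1.584 -0.388
v -1.628 0.594 0.992
v -1.817 1.99 0.033
v -2.087 2.166 0.522
v -2.499 2.057 0.924
v -2.922 1.696 1.111
v -3.22 1.2 1.025
v -3.3 0.724 0.692
v -3.137 0.421 0.218
v -2.781 0.386 -0.246
v -2.346 0.631 -0.553
v -1.97 1.077 -0.606
f 2 1 4
f 2 4 3
f 4 1 5
f 4 5 3
f 5 1 6
f 5 6 3
f 6 1 7
f 6 7 3
f 7 1 8
f 7 8 3
f 8 1 9
f 8 9 3
f 9 1 10
f 9 10 3
f 10 1 11
f 10 11 3
f 11 1 12
f 11 12 3
f 12 1 13
f 12 13 3
f 13 1 14
f 13 14 3
f 14 1 15
f 14 15 3
f 15 1 2
f 15 2 3
f 17 19 16
f 20 17 16
f 16 19 18
f 18 20 16
f 17 23 19
f 21 17 20
f 21 23 17
f 19 23 18
f 22 20 18
f 18 23 22
f 22 21 20
f 23 21 22
f 25 27 24
f 28 25 24
f 24 27 26
f 26 28 24
f 25 31 27
f 29 25 28
f 29 31 25
f 27 31 26
f 30 28 26
f 26 31 30
f 30 29 28
f 31 29 30
f 33 32 36
f 33 36 34
f 34 36 37
f 34 37 35
f 36 32 38
f 36 38 37
f 37 38 39
f 37 39 35
f 38 32 40
f 38 40 39
f 39 40 41
f 39 41 35
f 40 32 42
f 40 42 41
f 41 42 43
f 41 43 35
f 42 32 44
f 42 44 43
f 43 44 45
f 43 45 35
f 44 32 46
f 44 46 45
f 45 46 47
f 45 47 35
f 46 32 48
f 46 48 47
f 47 48 49
f 47 49 35
f 48 32 50
f 48 50 49
f 49 50 51
f 49 51 35
f 50 32 52
f 50 52 51
f 51 52 53
f 51 53 35
f 52 32 54
f 52 54 53
f 53 54 55
f 53 55 35
f 54 32 56
f 54 56 55
f 55 56 57
f 55 57 35
f 56 32 58
f 56 58 57
f 57 58 59
f 57 59 35
f 58 32 60
f 58 60 59
f 59 60 61
f 59 61 35
f 60 32 62
f 60 62 61
f 61 62 63
f 61 63 35
f 62 32 64
f 62 64 63
f 63 64 65
f 63 65 35
f 64 32 33
f 64 33 65
f 65 33 34
f 65 34 35
f 67 66 69
f 67 69 68
f 69 66 70
f 69 70 68
f 70 66 71
f 70 71 68
f 71 66 72
f 71 72 68
f 72 66 73
f 72 73 68
f 73 66 74
f 73 74 68
f 74 66 75
f 74 75 68
f 75 66 76
f 75 76 68
f 76 66 77
f 76 77 68
f 77 66 78
f 77 78 68
f 78 66 67
f 78 67 68



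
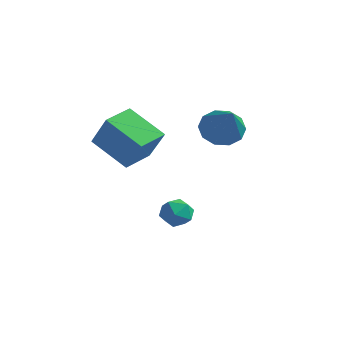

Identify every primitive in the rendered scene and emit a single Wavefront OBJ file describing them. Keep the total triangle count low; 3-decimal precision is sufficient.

v 2.258 1.182 0.557
v 2.915 1.465 0.08
v 3.602 0.158 1.803
v 2.827 1.82 0.466
v 2.522 1.931 0.887
v 2.115 1.756 1.181
v 1.763 1.361 1.237
v 1.6 0.898 1.033
v 1.688 0.544 0.647
v 1.994 0.433 0.226
v 2.4 0.608 -0.068
v 2.752 1.003 -0.124
v 0.627 -0.177 -3.318
v 1.076 0.274 -2.992
v 1.484 -0.534 -4.008
v 1.933 -0.083 -3.682
v 1.681 -0.652 -3.331
v 1.151 -0.432 -2.904
v 1.409 0.172 -4.096
v 0.879 0.392 -3.669
v 1.559 0.489 -3.473
v 1.728 -0.02 -3
v 0.832 -0.24 -4
v 1.001 -0.749 -3.527
v -0.692 -2.384 0.137
v 0.202 -2.558 1.416
v -0.758 -1.124 0.354
v 0.136 -1.298 1.633
v 0.744 -2.142 -0.833
v 1.638 -2.316 0.446
v 0.678 -0.882 -0.616
v 1.572 -1.056 0.663
f 2 1 4
f 2 4 3
f 4 1 5
f 4 5 3
f 5 1 6
f 5 6 3
f 6 1 7
f 6 7 3
f 7 1 8
f 7 8 3
f 8 1 9
f 8 9 3
f 9 1 10
f 9 10 3
f 10 1 11
f 10 11 3
f 11 1 12
f 11 12 3
f 12 1 2
f 12 2 3
f 13 24 18
f 13 18 14
f 13 14 20
f 13 20 23
f 13 23 24
f 14 18 22
f 18 24 17
f 24 23 15
f 23 20 19
f 20 14 21
f 16 22 17
f 16 17 15
f 16 15 19
f 16 19 21
f 16 21 22
f 17 22 18
f 15 17 24
f 19 15 23
f 21 19 20
f 22 21 14
f 26 28 25
f 29 26 25
f 25 28 27
f 27 29 25
f 26 32 28
f 30 26 29
f 30 32 26
f 28 32 27
f 31 29 27
f 27 32 31
f 31 30 29
f 32 30 31



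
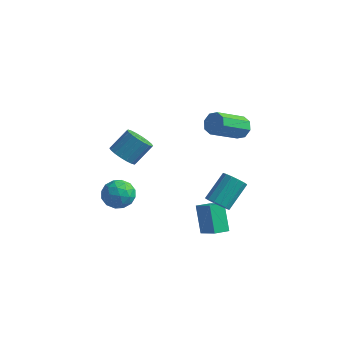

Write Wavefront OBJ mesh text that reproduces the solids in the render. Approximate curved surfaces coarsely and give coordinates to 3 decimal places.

v 3.664 -3.882 -0.22
v 4.386 -4.132 -0.066
v 4.618 -2.689 1.194
v 3.896 -2.438 1.04
v 4.429 -3.872 -0.372
v 4.661 -2.429 0.888
v 4.267 -3.615 -0.637
v 4.499 -2.171 0.623
v 3.943 -3.429 -0.79
v 4.175 -1.985 0.47
v 3.544 -3.364 -0.791
v 3.776 -1.921 0.469
v 3.178 -3.438 -0.639
v 3.41 -1.995 0.621
v 2.942 -3.631 -0.374
v 3.174 -2.188 0.886
v 2.899 -3.891 -0.068
v 3.131 -2.448 1.192
v 3.061 -4.149 0.197
v 3.293 -2.705 1.457
v 3.385 -4.335 0.35
v 3.617 -2.891 1.61
v 3.784 -4.399 0.351
v 4.016 -2.956 1.611
v 4.15 -4.325 0.199
v 4.382 -2.882 1.459
v -4.068 -1.709 -3.376
v -3.397 -2.149 -4.087
v -4.083 -3.191 -2.473
v -3.412 -3.631 -3.184
v -3.068 -2.85 -2.534
v -3.058 -1.935 -3.092
v -4.422 -3.405 -3.468
v -4.412 -2.49 -4.026
v -3.615 -3.198 -4.144
v -2.779 -2.855 -3.567
v -4.701 -2.485 -2.993
v -3.865 -2.142 -2.416
v -3.731 -1.799 -3.811
v -3.749 -3.541 -2.749
v -3.547 -3.082 -2.367
v -3.152 -3.341 -2.785
v -3.532 -1.673 -3.226
v -3.138 -1.932 -3.644
v -2.944 -2.344 -2.731
v -4.342 -3.408 -2.916
v -3.948 -3.667 -3.334
v -4.328 -1.999 -3.775
v -3.933 -2.258 -4.193
v -4.536 -2.996 -3.829
v -3.465 -2.674 -4.262
v -3.474 -3.545 -3.731
v -4.067 -3.412 -3.898
v -4.062 -2.874 -4.226
v -2.973 -2.473 -3.923
v -2.982 -3.344 -3.392
v -2.78 -2.885 -3.01
v -2.774 -2.347 -3.338
v -3.102 -3.089 -3.956
v -4.498 -1.996 -3.168
v -4.507 -2.867 -2.637
v -4.706 -2.993 -3.222
v -4.7 -2.455 -3.55
v -4.006 -1.795 -2.829
v -4.015 -2.666 -2.298
v -3.418 -2.466 -2.334
v -3.413 -1.928 -2.662
v -4.378 -2.251 -2.604
v 2.651 0.152 3.262
v 3.135 0.329 3.834
v 2.452 -1.415 4.951
v 1.969 -1.592 4.378
v 2.605 0.579 3.901
v 1.923 -1.165 5.017
v 2.103 0.579 3.593
v 1.42 -1.165 4.71
v 1.921 0.328 3.091
v 1.239 -1.415 4.208
v 2.168 -0.025 2.689
v 1.485 -1.769 3.806
v 2.697 -0.275 2.623
v 2.015 -2.019 3.739
v 3.2 -0.275 2.93
v 2.517 -2.019 4.047
v 3.381 -0.025 3.432
v 2.699 -1.768 4.549
v 1.404 -2.476 -2.252
v 2.564 -2.87 -1.496
v 1.816 -1.618 -2.437
v 2.976 -2.012 -1.68
v 2.184 -3.188 -3.82
v 3.344 -3.582 -3.063
v 2.596 -2.33 -4.004
v 3.756 -2.724 -3.248
v -2.132 -4.488 1.797
v -1.741 -3.966 1.162
v -1.216 -2.99 2.289
v -1.608 -3.512 2.923
v -2.111 -3.805 1.196
v -1.586 -2.829 2.322
v -2.485 -3.779 1.348
v -1.96 -2.804 2.475
v -2.79 -3.894 1.589
v -2.265 -2.918 2.716
v -2.964 -4.126 1.871
v -2.439 -3.151 2.998
v -2.974 -4.43 2.138
v -2.449 -3.455 3.265
v -2.817 -4.745 2.338
v -2.292 -3.77 3.465
v -2.524 -5.01 2.431
v -1.999 -4.034 3.558
v -2.154 -5.171 2.398
v -1.629 -4.195 3.524
v -1.78 -5.196 2.245
v -1.255 -4.221 3.372
v -1.475 -5.082 2.004
v -0.95 -4.106 3.131
v -1.301 -4.849 1.722
v -0.776 -3.874 2.849
v -1.291 -4.545 1.455
v -0.766 -3.57 2.582
v -1.448 -4.23 1.255
v -0.923 -3.255 2.382
f 2 1 5
f 2 5 3
f 3 5 6
f 3 6 4
f 5 1 7
f 5 7 6
f 6 7 8
f 6 8 4
f 7 1 9
f 7 9 8
f 8 9 10
f 8 10 4
f 9 1 11
f 9 11 10
f 10 11 12
f 10 12 4
f 11 1 13
f 11 13 12
f 12 13 14
f 12 14 4
f 13 1 15
f 13 15 14
f 14 15 16
f 14 16 4
f 15 1 17
f 15 17 16
f 16 17 18
f 16 18 4
f 17 1 19
f 17 19 18
f 18 19 20
f 18 20 4
f 19 1 21
f 19 21 20
f 20 21 22
f 20 22 4
f 21 1 23
f 21 23 22
f 22 23 24
f 22 24 4
f 23 1 25
f 23 25 24
f 24 25 26
f 24 26 4
f 25 1 2
f 25 2 26
f 26 2 3
f 26 3 4
f 27 64 43
f 64 38 67
f 43 67 32
f 64 67 43
f 27 43 39
f 43 32 44
f 39 44 28
f 43 44 39
f 27 39 48
f 39 28 49
f 48 49 34
f 39 49 48
f 27 48 60
f 48 34 63
f 60 63 37
f 48 63 60
f 27 60 64
f 60 37 68
f 64 68 38
f 60 68 64
f 28 44 55
f 44 32 58
f 55 58 36
f 44 58 55
f 32 67 45
f 67 38 66
f 45 66 31
f 67 66 45
f 38 68 65
f 68 37 61
f 65 61 29
f 68 61 65
f 37 63 62
f 63 34 50
f 62 50 33
f 63 50 62
f 34 49 54
f 49 28 51
f 54 51 35
f 49 51 54
f 30 56 42
f 56 36 57
f 42 57 31
f 56 57 42
f 30 42 40
f 42 31 41
f 40 41 29
f 42 41 40
f 30 40 47
f 40 29 46
f 47 46 33
f 40 46 47
f 30 47 52
f 47 33 53
f 52 53 35
f 47 53 52
f 30 52 56
f 52 35 59
f 56 59 36
f 52 59 56
f 31 57 45
f 57 36 58
f 45 58 32
f 57 58 45
f 29 41 65
f 41 31 66
f 65 66 38
f 41 66 65
f 33 46 62
f 46 29 61
f 62 61 37
f 46 61 62
f 35 53 54
f 53 33 50
f 54 50 34
f 53 50 54
f 36 59 55
f 59 35 51
f 55 51 28
f 59 51 55
f 70 69 73
f 70 73 71
f 71 73 74
f 71 74 72
f 73 69 75
f 73 75 74
f 74 75 76
f 74 76 72
f 75 69 77
f 75 77 76
f 76 77 78
f 76 78 72
f 77 69 79
f 77 79 78
f 78 79 80
f 78 80 72
f 79 69 81
f 79 81 80
f 80 81 82
f 80 82 72
f 81 69 83
f 81 83 82
f 82 83 84
f 82 84 72
f 83 69 85
f 83 85 84
f 84 85 86
f 84 86 72
f 85 69 70
f 85 70 86
f 86 70 71
f 86 71 72
f 88 90 87
f 91 88 87
f 87 90 89
f 89 91 87
f 88 94 90
f 92 88 91
f 92 94 88
f 90 94 89
f 93 91 89
f 89 94 93
f 93 92 91
f 94 92 93
f 96 95 99
f 96 99 97
f 97 99 100
f 97 100 98
f 99 95 101
f 99 101 100
f 100 101 102
f 100 102 98
f 101 95 103
f 101 103 102
f 102 103 104
f 102 104 98
f 103 95 105
f 103 105 104
f 104 105 106
f 104 106 98
f 105 95 107
f 105 107 106
f 106 107 108
f 106 108 98
f 107 95 109
f 107 109 108
f 108 109 110
f 108 110 98
f 109 95 111
f 109 111 110
f 110 111 112
f 110 112 98
f 111 95 113
f 111 113 112
f 112 113 114
f 112 114 98
f 113 95 115
f 113 115 114
f 114 115 116
f 114 116 98
f 115 95 117
f 115 117 116
f 116 117 118
f 116 118 98
f 117 95 119
f 117 119 118
f 118 119 120
f 118 120 98
f 119 95 121
f 119 121 120
f 120 121 122
f 120 122 98
f 121 95 123
f 121 123 122
f 122 123 124
f 122 124 98
f 123 95 96
f 123 96 124
f 124 96 97
f 124 97 98



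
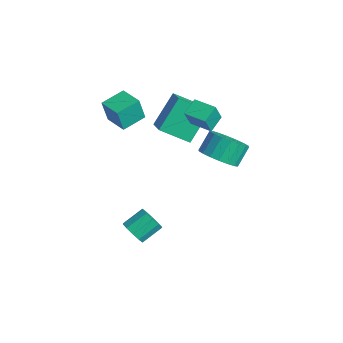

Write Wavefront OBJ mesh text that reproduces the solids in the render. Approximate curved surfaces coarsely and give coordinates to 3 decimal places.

v -1.904 2.964 -0.423
v -2.8 1.669 0.45
v -2.358 4.351 1.169
v -3.253 3.056 2.042
v -0.507 2.524 0.358
v -1.402 1.229 1.231
v -0.96 3.911 1.95
v -1.856 2.616 2.823
v 1.164 -1.669 -3.722
v 1.911 -1.727 -3.594
v 1.883 -0.609 -2.931
v 1.136 -0.551 -3.058
v 1.85 -1.49 -3.995
v 1.823 -0.372 -3.332
v 1.527 -1.322 -4.292
v 1.5 -0.204 -3.629
v 1.065 -1.286 -4.371
v 1.038 -0.168 -3.708
v 0.641 -1.397 -4.202
v 0.614 -0.279 -3.539
v 0.417 -1.611 -3.849
v 0.389 -0.493 -3.186
v 0.477 -1.848 -3.448
v 0.45 -0.73 -2.785
v 0.8 -2.016 -3.151
v 0.773 -0.898 -2.488
v 1.262 -2.052 -3.072
v 1.235 -0.934 -2.409
v 1.686 -1.941 -3.241
v 1.659 -0.823 -2.578
v -0.133 2.323 2.24
v 0.199 1.78 3.476
v -0.539 3.134 2.705
v -0.208 2.592 3.941
v 0.948 2.888 2.199
v 1.279 2.346 3.435
v 0.541 3.7 2.664
v 0.873 3.157 3.9
v 3.289 1.915 2.313
v 4.068 1.507 2.905
v 3.77 2.298 3.84
v 2.991 2.705 3.247
v 4.283 1.859 2.676
v 3.986 2.65 3.611
v 4.301 2.222 2.375
v 4.004 3.012 3.31
v 4.119 2.524 2.062
v 3.822 3.314 2.996
v 3.773 2.705 1.798
v 3.475 3.496 2.733
v 3.33 2.73 1.636
v 3.033 3.521 2.571
v 2.879 2.593 1.609
v 2.582 3.384 2.543
v 2.51 2.322 1.72
v 2.212 3.113 2.655
v 2.294 1.97 1.949
v 1.997 2.761 2.884
v 2.276 1.608 2.25
v 1.979 2.398 3.185
v 2.458 1.306 2.564
v 2.161 2.096 3.498
v 2.805 1.124 2.827
v 2.507 1.915 3.762
v 3.247 1.099 2.989
v 2.95 1.89 3.924
v 3.698 1.236 3.017
v 3.401 2.027 3.951
v -3.025 -0.801 1.707
v -3.079 -1.102 3.073
v -3.234 0.533 1.993
v -3.288 0.232 3.359
v -1.692 -0.612 1.801
v -1.746 -0.913 3.167
v -1.901 0.722 2.087
v -1.955 0.421 3.453
f 2 4 1
f 5 2 1
f 1 4 3
f 3 5 1
f 2 8 4
f 6 2 5
f 6 8 2
f 4 8 3
f 7 5 3
f 3 8 7
f 7 6 5
f 8 6 7
f 10 9 13
f 10 13 11
f 11 13 14
f 11 14 12
f 13 9 15
f 13 15 14
f 14 15 16
f 14 16 12
f 15 9 17
f 15 17 16
f 16 17 18
f 16 18 12
f 17 9 19
f 17 19 18
f 18 19 20
f 18 20 12
f 19 9 21
f 19 21 20
f 20 21 22
f 20 22 12
f 21 9 23
f 21 23 22
f 22 23 24
f 22 24 12
f 23 9 25
f 23 25 24
f 24 25 26
f 24 26 12
f 25 9 27
f 25 27 26
f 26 27 28
f 26 28 12
f 27 9 29
f 27 29 28
f 28 29 30
f 28 30 12
f 29 9 10
f 29 10 30
f 30 10 11
f 30 11 12
f 32 34 31
f 35 32 31
f 31 34 33
f 33 35 31
f 32 38 34
f 36 32 35
f 36 38 32
f 34 38 33
f 37 35 33
f 33 38 37
f 37 36 35
f 38 36 37
f 40 39 43
f 40 43 41
f 41 43 44
f 41 44 42
f 43 39 45
f 43 45 44
f 44 45 46
f 44 46 42
f 45 39 47
f 45 47 46
f 46 47 48
f 46 48 42
f 47 39 49
f 47 49 48
f 48 49 50
f 48 50 42
f 49 39 51
f 49 51 50
f 50 51 52
f 50 52 42
f 51 39 53
f 51 53 52
f 52 53 54
f 52 54 42
f 53 39 55
f 53 55 54
f 54 55 56
f 54 56 42
f 55 39 57
f 55 57 56
f 56 57 58
f 56 58 42
f 57 39 59
f 57 59 58
f 58 59 60
f 58 60 42
f 59 39 61
f 59 61 60
f 60 61 62
f 60 62 42
f 61 39 63
f 61 63 62
f 62 63 64
f 62 64 42
f 63 39 65
f 63 65 64
f 64 65 66
f 64 66 42
f 65 39 67
f 65 67 66
f 66 67 68
f 66 68 42
f 67 39 40
f 67 40 68
f 68 40 41
f 68 41 42
f 70 72 69
f 73 70 69
f 69 72 71
f 71 73 69
f 70 76 72
f 74 70 73
f 74 76 70
f 72 76 71
f 75 73 71
f 71 76 75
f 75 74 73
f 76 74 75



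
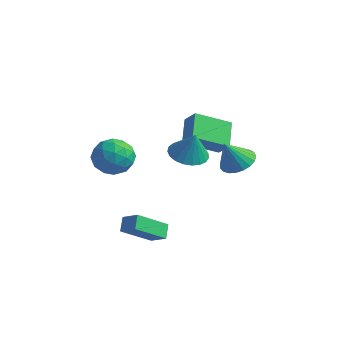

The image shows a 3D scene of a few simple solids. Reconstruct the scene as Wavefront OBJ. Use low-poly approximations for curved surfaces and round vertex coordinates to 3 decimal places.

v 1.227 4.696 -0.142
v 0.175 3.258 0.721
v 1.948 4.597 0.572
v 0.896 3.159 1.435
v 1.964 3.621 -1.035
v 0.912 2.183 -0.172
v 2.685 3.522 -0.321
v 1.633 2.084 0.542
v 3.698 2.859 -0.632
v 4.191 2.121 -0.877
v 3.382 2.201 0.712
v 4.455 2.34 -0.708
v 4.588 2.649 -0.526
v 4.567 2.994 -0.362
v 4.396 3.316 -0.245
v 4.104 3.559 -0.195
v 3.743 3.68 -0.221
v 3.373 3.66 -0.318
v 3.06 3.501 -0.469
v 2.857 3.23 -0.649
v 2.799 2.896 -0.826
v 2.897 2.555 -0.969
v 3.134 2.267 -1.054
v 3.468 2.081 -1.067
v 3.842 2.029 -1.004
v 3.647 -0.675 1.446
v 4.349 -1.267 1.201
v 4.093 -0.705 2.794
v 4.519 -0.913 1.153
v 4.538 -0.519 1.155
v 4.403 -0.151 1.208
v 4.138 0.126 1.302
v 3.788 0.264 1.421
v 3.413 0.241 1.544
v 3.079 0.059 1.65
v 2.843 -0.25 1.721
v 2.746 -0.632 1.745
v 2.805 -1.022 1.716
v 3.01 -1.352 1.641
v 3.325 -1.564 1.533
v 3.695 -1.623 1.409
v 4.057 -1.518 1.291
v -1.018 0.095 -0.711
v 0.015 -0.062 -0.356
v -1.415 -1.598 -0.304
v -0.382 -1.755 0.051
v -1.066 -1.099 0.617
v -0.82 -0.052 0.365
v -0.58 -1.608 -1.025
v -0.334 -0.561 -1.277
v 0.286 -1.114 -0.551
v -0.014 -0.8 0.464
v -1.386 -0.86 -1.124
v -1.686 -0.546 -0.109
v -0.466 0.165 -0.569
v -0.934 -1.825 -0.091
v -1.336 -1.44 0.242
v -0.728 -1.532 0.45
v -0.958 0.171 -0.145
v -0.35 0.079 0.063
v -0.986 -0.531 0.635
v -1.05 -1.739 -0.723
v -0.442 -1.831 -0.515
v -0.672 -0.128 -1.11
v -0.064 -0.22 -0.902
v -0.414 -1.129 -1.295
v 0.3 -0.546 -0.475
v 0.067 -1.541 -0.236
v -0.05 -1.454 -0.868
v 0.095 -0.839 -1.016
v 0.124 -0.361 0.121
v -0.11 -1.356 0.361
v -0.512 -0.97 0.693
v -0.367 -0.355 0.546
v 0.283 -0.98 0.007
v -1.29 -0.304 -1.021
v -1.524 -1.299 -0.781
v -1.033 -1.305 -1.206
v -0.888 -0.69 -1.353
v -1.467 -0.119 -0.424
v -1.7 -1.114 -0.185
v -1.495 -0.821 0.356
v -1.35 -0.206 0.208
v -1.683 -0.68 -0.667
v 1.391 -0.446 -4.418
v 0.816 -1.924 -3.283
v 2.253 -0.409 -3.932
v 1.678 -1.887 -2.797
v 1.722 -0.993 -4.963
v 1.147 -2.471 -3.828
v 2.584 -0.956 -4.477
v 2.009 -2.434 -3.342
f 2 4 1
f 5 2 1
f 1 4 3
f 3 5 1
f 2 8 4
f 6 2 5
f 6 8 2
f 4 8 3
f 7 5 3
f 3 8 7
f 7 6 5
f 8 6 7
f 10 9 12
f 10 12 11
f 12 9 13
f 12 13 11
f 13 9 14
f 13 14 11
f 14 9 15
f 14 15 11
f 15 9 16
f 15 16 11
f 16 9 17
f 16 17 11
f 17 9 18
f 17 18 11
f 18 9 19
f 18 19 11
f 19 9 20
f 19 20 11
f 20 9 21
f 20 21 11
f 21 9 22
f 21 22 11
f 22 9 23
f 22 23 11
f 23 9 24
f 23 24 11
f 24 9 25
f 24 25 11
f 25 9 10
f 25 10 11
f 27 26 29
f 27 29 28
f 29 26 30
f 29 30 28
f 30 26 31
f 30 31 28
f 31 26 32
f 31 32 28
f 32 26 33
f 32 33 28
f 33 26 34
f 33 34 28
f 34 26 35
f 34 35 28
f 35 26 36
f 35 36 28
f 36 26 37
f 36 37 28
f 37 26 38
f 37 38 28
f 38 26 39
f 38 39 28
f 39 26 40
f 39 40 28
f 40 26 41
f 40 41 28
f 41 26 42
f 41 42 28
f 42 26 27
f 42 27 28
f 43 80 59
f 80 54 83
f 59 83 48
f 80 83 59
f 43 59 55
f 59 48 60
f 55 60 44
f 59 60 55
f 43 55 64
f 55 44 65
f 64 65 50
f 55 65 64
f 43 64 76
f 64 50 79
f 76 79 53
f 64 79 76
f 43 76 80
f 76 53 84
f 80 84 54
f 76 84 80
f 44 60 71
f 60 48 74
f 71 74 52
f 60 74 71
f 48 83 61
f 83 54 82
f 61 82 47
f 83 82 61
f 54 84 81
f 84 53 77
f 81 77 45
f 84 77 81
f 53 79 78
f 79 50 66
f 78 66 49
f 79 66 78
f 50 65 70
f 65 44 67
f 70 67 51
f 65 67 70
f 46 72 58
f 72 52 73
f 58 73 47
f 72 73 58
f 46 58 56
f 58 47 57
f 56 57 45
f 58 57 56
f 46 56 63
f 56 45 62
f 63 62 49
f 56 62 63
f 46 63 68
f 63 49 69
f 68 69 51
f 63 69 68
f 46 68 72
f 68 51 75
f 72 75 52
f 68 75 72
f 47 73 61
f 73 52 74
f 61 74 48
f 73 74 61
f 45 57 81
f 57 47 82
f 81 82 54
f 57 82 81
f 49 62 78
f 62 45 77
f 78 77 53
f 62 77 78
f 51 69 70
f 69 49 66
f 70 66 50
f 69 66 70
f 52 75 71
f 75 51 67
f 71 67 44
f 75 67 71
f 86 88 85
f 89 86 85
f 85 88 87
f 87 89 85
f 86 92 88
f 90 86 89
f 90 92 86
f 88 92 87
f 91 89 87
f 87 92 91
f 91 90 89
f 92 90 91



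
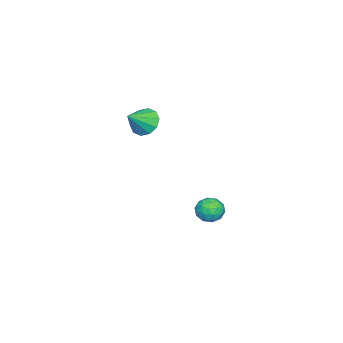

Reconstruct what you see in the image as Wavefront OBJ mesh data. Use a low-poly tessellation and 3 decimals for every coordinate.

v 0.904 -2.048 2.337
v 1.417 -1.578 1.942
v 1.896 -2.452 3.143
v 1.223 -1.315 2.312
v 0.907 -1.331 2.693
v 0.59 -1.622 2.937
v 0.393 -2.075 2.952
v 0.392 -2.518 2.733
v 0.586 -2.781 2.362
v 0.901 -2.765 1.982
v 1.218 -2.474 1.737
v 1.415 -2.021 1.722
v -0.638 1.165 -3.442
v -0.084 0.68 -3.315
v -1.176 0.36 -4.165
v -0.622 -0.125 -4.038
v -1.099 0.049 -3.49
v -0.766 0.547 -3.044
v -0.494 0.493 -4.436
v -0.161 0.991 -3.99
v 0.005 0.265 -3.93
v -0.369 -0.009 -3.345
v -0.891 1.049 -4.135
v -1.265 0.775 -3.55
v -0.313 0.993 -3.315
v -0.947 0.047 -4.165
v -1.227 0.149 -3.843
v -0.901 -0.135 -3.768
v -0.715 0.915 -3.156
v -0.389 0.63 -3.081
v -0.986 0.259 -3.184
v -0.871 0.41 -4.399
v -0.545 0.125 -4.324
v -0.359 1.175 -3.712
v -0.033 0.891 -3.637
v -0.274 0.781 -4.296
v 0.064 0.464 -3.602
v -0.252 -0.009 -4.026
v -0.177 0.355 -4.261
v 0.019 0.647 -3.998
v -0.156 0.303 -3.258
v -0.472 -0.17 -3.683
v -0.753 -0.068 -3.361
v -0.557 0.225 -3.098
v -0.104 0.059 -3.619
v -0.788 1.21 -3.797
v -1.104 0.737 -4.222
v -0.703 0.815 -4.382
v -0.507 1.108 -4.119
v -1.008 1.049 -3.454
v -1.324 0.576 -3.878
v -1.279 0.393 -3.482
v -1.083 0.685 -3.219
v -1.156 0.981 -3.861
f 2 1 4
f 2 4 3
f 4 1 5
f 4 5 3
f 5 1 6
f 5 6 3
f 6 1 7
f 6 7 3
f 7 1 8
f 7 8 3
f 8 1 9
f 8 9 3
f 9 1 10
f 9 10 3
f 10 1 11
f 10 11 3
f 11 1 12
f 11 12 3
f 12 1 2
f 12 2 3
f 13 50 29
f 50 24 53
f 29 53 18
f 50 53 29
f 13 29 25
f 29 18 30
f 25 30 14
f 29 30 25
f 13 25 34
f 25 14 35
f 34 35 20
f 25 35 34
f 13 34 46
f 34 20 49
f 46 49 23
f 34 49 46
f 13 46 50
f 46 23 54
f 50 54 24
f 46 54 50
f 14 30 41
f 30 18 44
f 41 44 22
f 30 44 41
f 18 53 31
f 53 24 52
f 31 52 17
f 53 52 31
f 24 54 51
f 54 23 47
f 51 47 15
f 54 47 51
f 23 49 48
f 49 20 36
f 48 36 19
f 49 36 48
f 20 35 40
f 35 14 37
f 40 37 21
f 35 37 40
f 16 42 28
f 42 22 43
f 28 43 17
f 42 43 28
f 16 28 26
f 28 17 27
f 26 27 15
f 28 27 26
f 16 26 33
f 26 15 32
f 33 32 19
f 26 32 33
f 16 33 38
f 33 19 39
f 38 39 21
f 33 39 38
f 16 38 42
f 38 21 45
f 42 45 22
f 38 45 42
f 17 43 31
f 43 22 44
f 31 44 18
f 43 44 31
f 15 27 51
f 27 17 52
f 51 52 24
f 27 52 51
f 19 32 48
f 32 15 47
f 48 47 23
f 32 47 48
f 21 39 40
f 39 19 36
f 40 36 20
f 39 36 40
f 22 45 41
f 45 21 37
f 41 37 14
f 45 37 41

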